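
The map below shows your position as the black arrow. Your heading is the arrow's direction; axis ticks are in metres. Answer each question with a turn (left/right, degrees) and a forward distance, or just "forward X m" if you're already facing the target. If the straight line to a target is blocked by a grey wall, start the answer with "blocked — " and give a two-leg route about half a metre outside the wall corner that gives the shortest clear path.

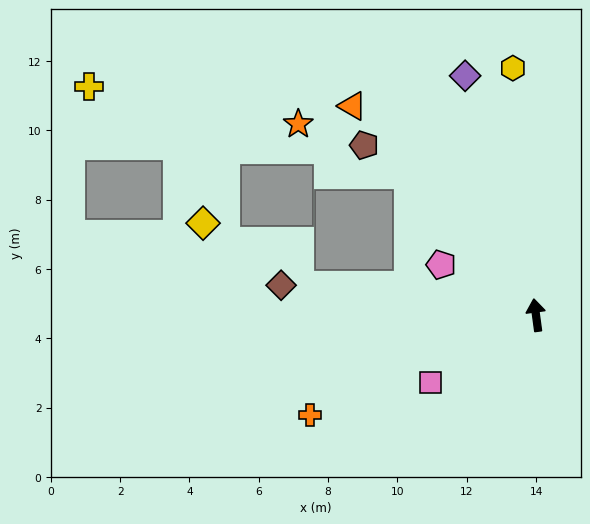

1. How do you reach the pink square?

turn left 115°, forward 3.6 m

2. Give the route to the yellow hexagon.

turn right 2°, forward 7.2 m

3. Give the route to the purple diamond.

turn left 9°, forward 7.2 m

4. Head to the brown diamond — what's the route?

turn left 76°, forward 7.4 m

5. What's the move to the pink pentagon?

turn left 54°, forward 3.1 m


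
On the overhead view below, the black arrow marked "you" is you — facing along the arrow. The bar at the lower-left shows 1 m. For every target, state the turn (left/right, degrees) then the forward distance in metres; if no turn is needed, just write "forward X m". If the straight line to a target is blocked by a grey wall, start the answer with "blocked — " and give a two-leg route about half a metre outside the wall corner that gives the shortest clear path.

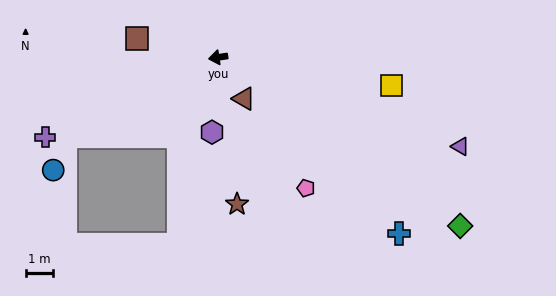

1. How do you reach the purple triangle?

turn left 151°, forward 9.5 m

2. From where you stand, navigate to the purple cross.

turn left 16°, forward 7.0 m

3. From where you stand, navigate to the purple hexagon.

turn left 77°, forward 2.8 m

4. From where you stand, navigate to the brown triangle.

turn left 113°, forward 1.8 m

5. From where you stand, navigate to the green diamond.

turn left 136°, forward 10.9 m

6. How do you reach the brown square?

turn right 22°, forward 3.1 m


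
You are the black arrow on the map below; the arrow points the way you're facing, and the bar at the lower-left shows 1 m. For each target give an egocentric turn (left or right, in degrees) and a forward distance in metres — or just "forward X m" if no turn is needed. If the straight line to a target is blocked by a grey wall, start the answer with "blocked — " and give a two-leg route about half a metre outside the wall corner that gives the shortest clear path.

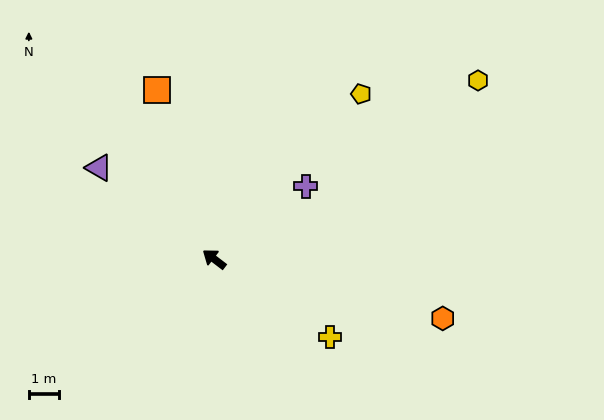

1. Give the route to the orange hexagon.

turn right 157°, forward 7.7 m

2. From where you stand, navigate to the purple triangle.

forward 4.8 m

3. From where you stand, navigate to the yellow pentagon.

turn right 94°, forward 7.2 m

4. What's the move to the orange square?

turn right 34°, forward 5.8 m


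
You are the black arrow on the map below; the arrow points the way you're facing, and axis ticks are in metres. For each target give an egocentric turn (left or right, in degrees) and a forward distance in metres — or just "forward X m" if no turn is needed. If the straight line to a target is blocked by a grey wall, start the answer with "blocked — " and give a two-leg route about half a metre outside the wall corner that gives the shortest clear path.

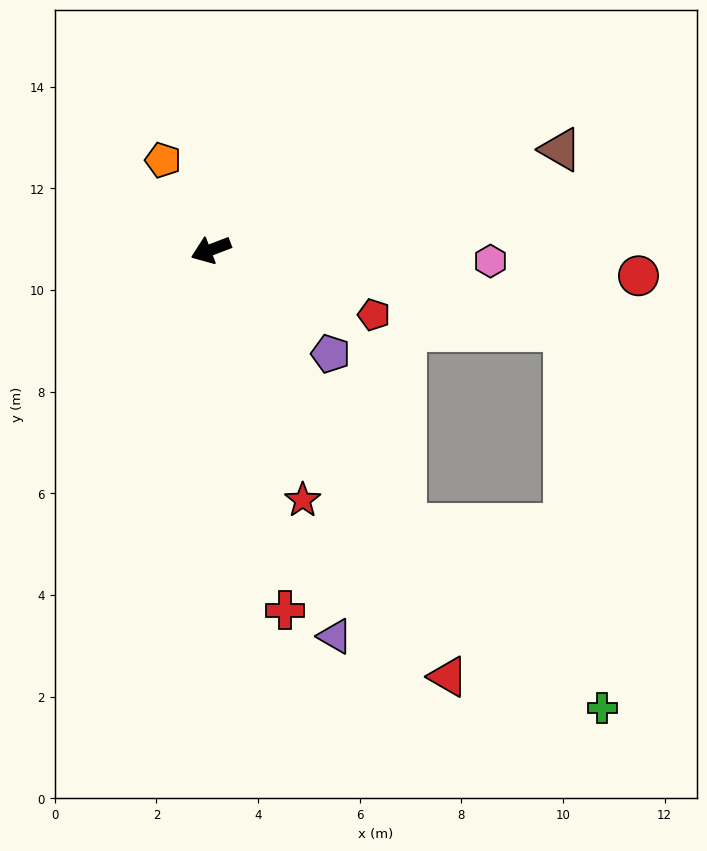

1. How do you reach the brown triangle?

turn left 175°, forward 7.2 m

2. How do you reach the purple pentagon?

turn left 118°, forward 3.1 m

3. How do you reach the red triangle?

turn left 98°, forward 9.6 m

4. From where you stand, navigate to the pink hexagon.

turn left 157°, forward 5.5 m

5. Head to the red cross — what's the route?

turn left 81°, forward 7.2 m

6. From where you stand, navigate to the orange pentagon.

turn right 83°, forward 2.0 m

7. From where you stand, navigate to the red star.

turn left 89°, forward 5.2 m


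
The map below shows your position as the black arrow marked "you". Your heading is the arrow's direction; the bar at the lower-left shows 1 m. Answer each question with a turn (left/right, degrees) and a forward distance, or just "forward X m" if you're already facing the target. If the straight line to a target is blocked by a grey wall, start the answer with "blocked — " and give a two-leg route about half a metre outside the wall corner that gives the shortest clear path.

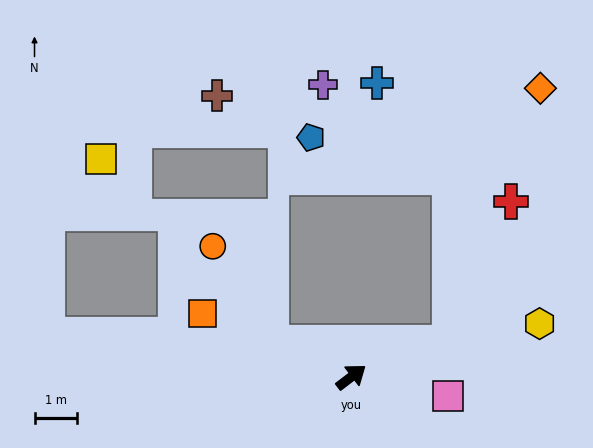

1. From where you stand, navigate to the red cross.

blocked — turn right 18°, forward 2.5 m, then turn left 47°, forward 3.7 m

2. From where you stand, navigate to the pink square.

turn right 49°, forward 2.3 m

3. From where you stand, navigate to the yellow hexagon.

turn right 22°, forward 4.6 m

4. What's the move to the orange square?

turn left 119°, forward 3.8 m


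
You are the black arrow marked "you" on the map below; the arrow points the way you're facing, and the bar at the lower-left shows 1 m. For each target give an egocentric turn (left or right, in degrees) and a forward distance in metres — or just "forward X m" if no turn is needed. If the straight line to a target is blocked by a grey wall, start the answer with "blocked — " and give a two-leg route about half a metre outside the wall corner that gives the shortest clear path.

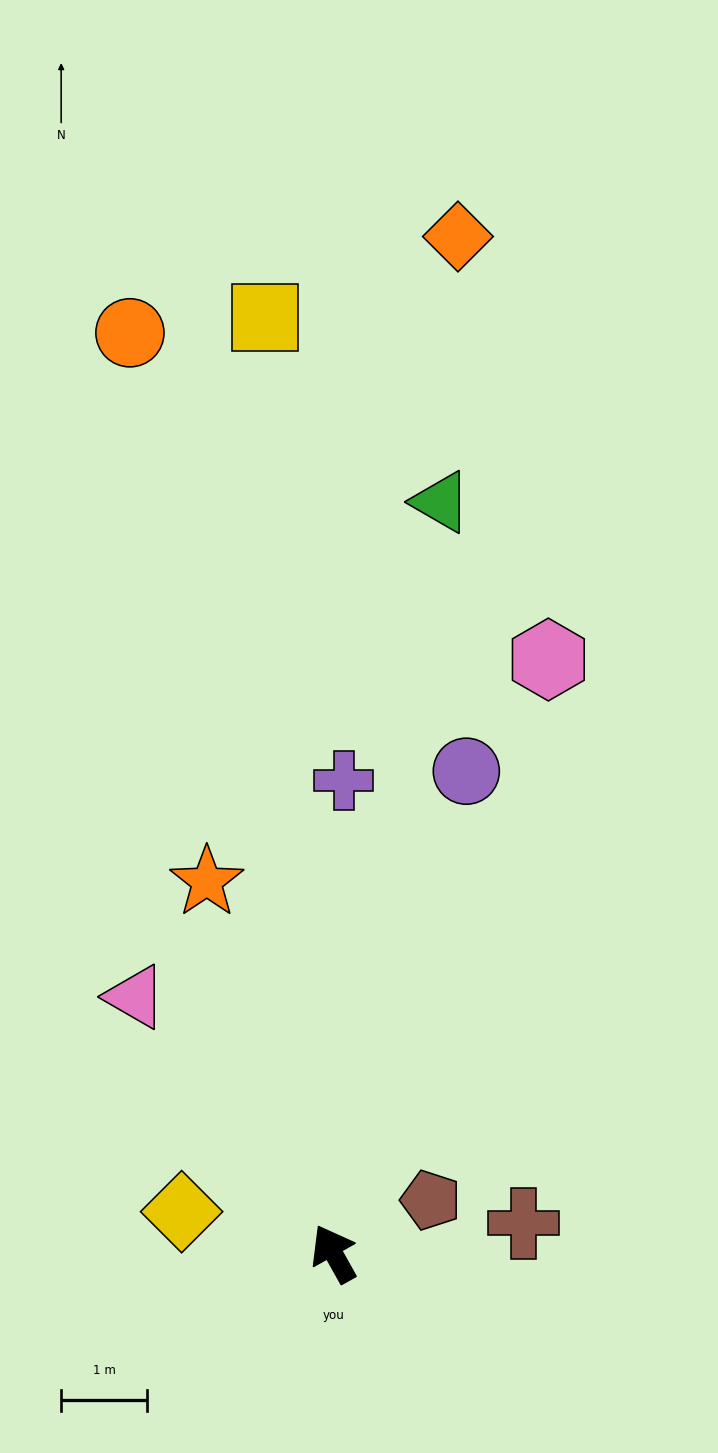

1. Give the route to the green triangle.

turn right 37°, forward 8.8 m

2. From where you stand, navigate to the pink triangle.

turn left 8°, forward 3.8 m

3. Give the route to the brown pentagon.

turn right 90°, forward 1.3 m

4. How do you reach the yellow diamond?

turn left 45°, forward 1.8 m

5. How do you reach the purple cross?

turn right 30°, forward 5.5 m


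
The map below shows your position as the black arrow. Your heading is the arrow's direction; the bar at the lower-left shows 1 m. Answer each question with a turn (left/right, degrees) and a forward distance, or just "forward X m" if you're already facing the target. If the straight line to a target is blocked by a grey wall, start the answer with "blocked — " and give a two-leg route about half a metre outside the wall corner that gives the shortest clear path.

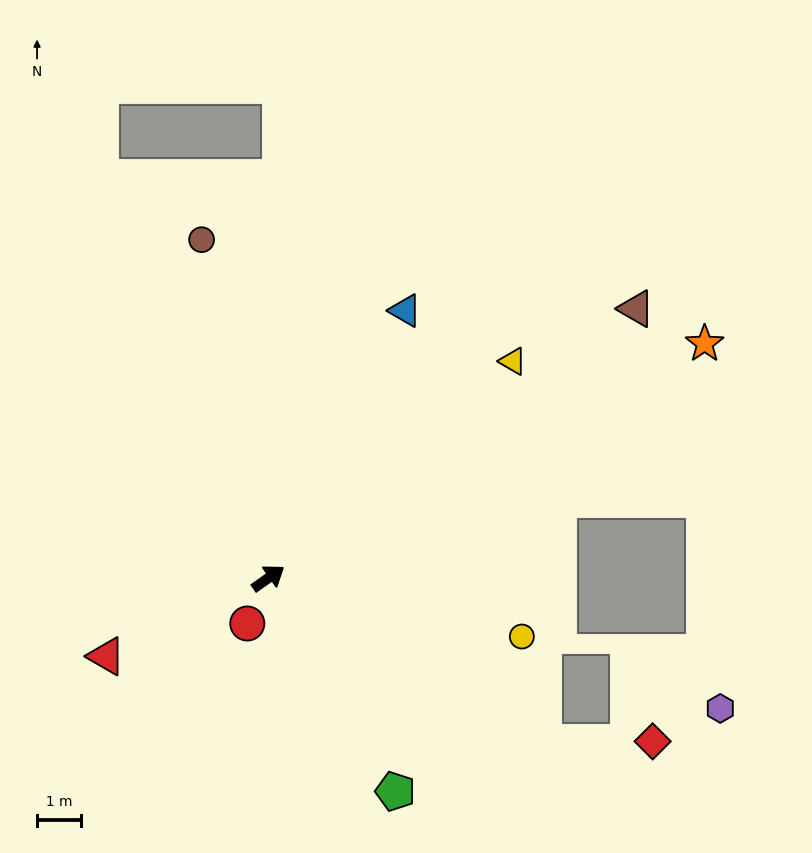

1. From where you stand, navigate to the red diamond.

blocked — turn right 66°, forward 7.3 m, then turn left 31°, forward 2.5 m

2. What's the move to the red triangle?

turn left 171°, forward 4.1 m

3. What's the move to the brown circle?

turn left 66°, forward 7.9 m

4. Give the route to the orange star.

turn right 7°, forward 11.4 m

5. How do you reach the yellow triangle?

turn left 6°, forward 7.5 m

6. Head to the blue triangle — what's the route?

turn left 28°, forward 6.9 m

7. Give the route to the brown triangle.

forward 10.5 m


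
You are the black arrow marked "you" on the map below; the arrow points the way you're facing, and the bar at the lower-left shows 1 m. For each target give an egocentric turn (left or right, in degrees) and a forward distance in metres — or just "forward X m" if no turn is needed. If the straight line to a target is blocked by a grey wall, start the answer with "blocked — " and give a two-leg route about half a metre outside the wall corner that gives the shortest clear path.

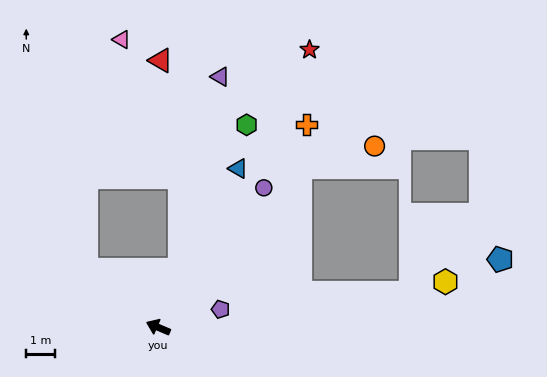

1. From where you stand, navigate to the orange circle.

blocked — turn right 108°, forward 7.4 m, then turn right 33°, forward 2.7 m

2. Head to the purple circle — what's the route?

turn right 104°, forward 6.1 m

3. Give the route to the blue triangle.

turn right 94°, forward 6.2 m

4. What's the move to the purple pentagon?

turn right 141°, forward 2.2 m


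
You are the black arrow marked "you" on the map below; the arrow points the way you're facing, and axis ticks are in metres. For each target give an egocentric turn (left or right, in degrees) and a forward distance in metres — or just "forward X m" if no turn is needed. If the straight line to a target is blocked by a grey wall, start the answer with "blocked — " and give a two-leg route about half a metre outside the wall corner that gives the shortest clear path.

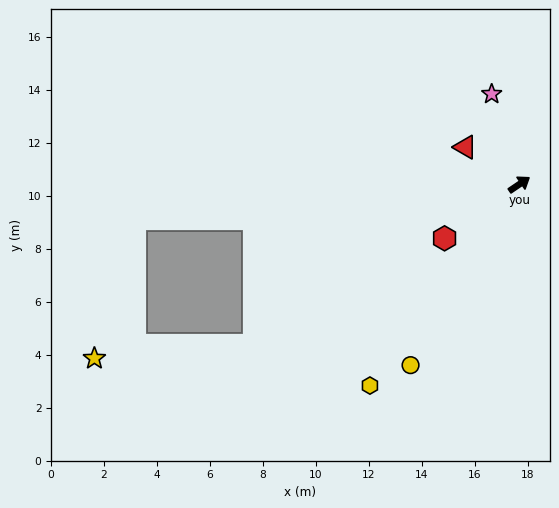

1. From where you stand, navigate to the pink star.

turn left 73°, forward 3.6 m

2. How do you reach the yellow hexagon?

turn right 161°, forward 9.5 m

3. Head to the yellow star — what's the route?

blocked — turn left 151°, forward 14.6 m, then turn left 69°, forward 5.5 m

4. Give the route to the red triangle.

turn left 111°, forward 2.5 m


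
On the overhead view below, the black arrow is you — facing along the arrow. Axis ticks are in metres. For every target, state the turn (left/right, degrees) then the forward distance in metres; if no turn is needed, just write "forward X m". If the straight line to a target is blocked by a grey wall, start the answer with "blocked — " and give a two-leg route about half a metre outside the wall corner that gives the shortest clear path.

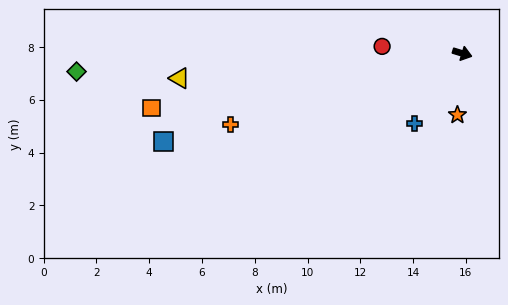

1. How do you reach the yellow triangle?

turn right 158°, forward 10.8 m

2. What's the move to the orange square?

turn right 153°, forward 11.9 m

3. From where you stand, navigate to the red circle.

turn right 168°, forward 3.0 m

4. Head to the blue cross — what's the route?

turn right 107°, forward 3.2 m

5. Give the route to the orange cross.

turn right 146°, forward 9.2 m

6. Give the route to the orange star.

turn right 77°, forward 2.3 m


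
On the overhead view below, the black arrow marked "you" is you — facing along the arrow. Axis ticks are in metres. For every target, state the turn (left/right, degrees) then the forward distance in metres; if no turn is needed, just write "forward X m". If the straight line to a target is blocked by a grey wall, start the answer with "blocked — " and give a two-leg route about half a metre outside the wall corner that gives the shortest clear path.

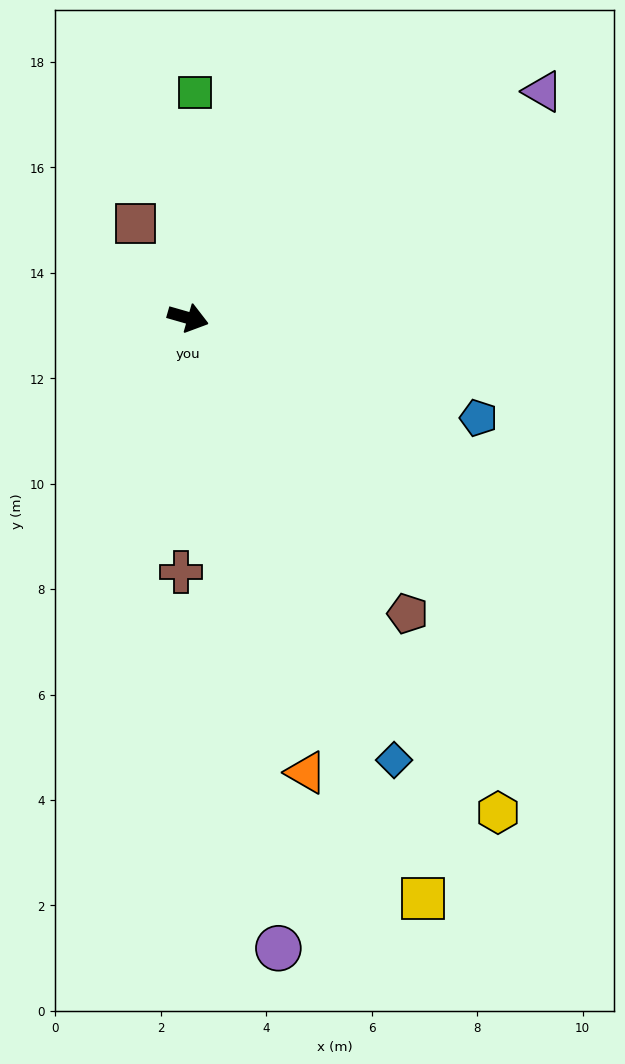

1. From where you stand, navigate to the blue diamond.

turn right 49°, forward 9.2 m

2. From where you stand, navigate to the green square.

turn left 104°, forward 4.3 m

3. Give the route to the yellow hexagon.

turn right 42°, forward 11.1 m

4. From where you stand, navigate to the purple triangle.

turn left 49°, forward 8.0 m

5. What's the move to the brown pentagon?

turn right 37°, forward 7.0 m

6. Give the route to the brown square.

turn left 135°, forward 2.1 m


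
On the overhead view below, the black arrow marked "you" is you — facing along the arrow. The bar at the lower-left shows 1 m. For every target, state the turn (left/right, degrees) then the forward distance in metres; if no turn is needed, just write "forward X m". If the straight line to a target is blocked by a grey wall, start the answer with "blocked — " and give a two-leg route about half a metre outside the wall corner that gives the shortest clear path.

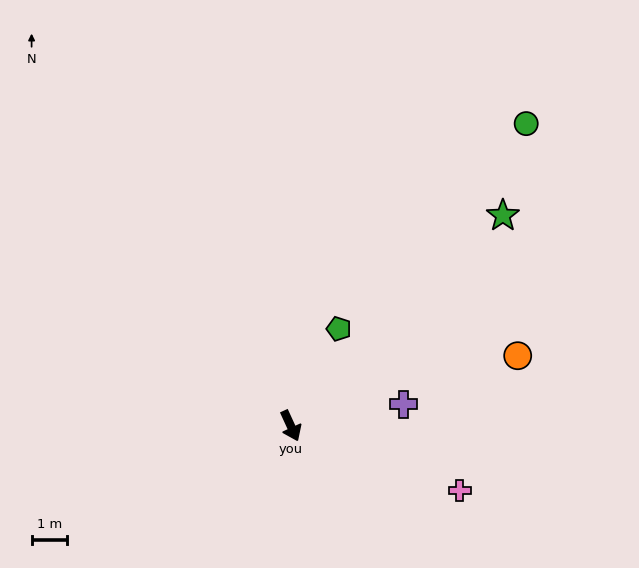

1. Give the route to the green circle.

turn left 117°, forward 10.8 m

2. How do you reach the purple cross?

turn left 76°, forward 3.2 m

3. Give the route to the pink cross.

turn left 44°, forward 5.1 m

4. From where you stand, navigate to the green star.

turn left 110°, forward 8.4 m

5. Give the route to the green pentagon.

turn left 129°, forward 3.1 m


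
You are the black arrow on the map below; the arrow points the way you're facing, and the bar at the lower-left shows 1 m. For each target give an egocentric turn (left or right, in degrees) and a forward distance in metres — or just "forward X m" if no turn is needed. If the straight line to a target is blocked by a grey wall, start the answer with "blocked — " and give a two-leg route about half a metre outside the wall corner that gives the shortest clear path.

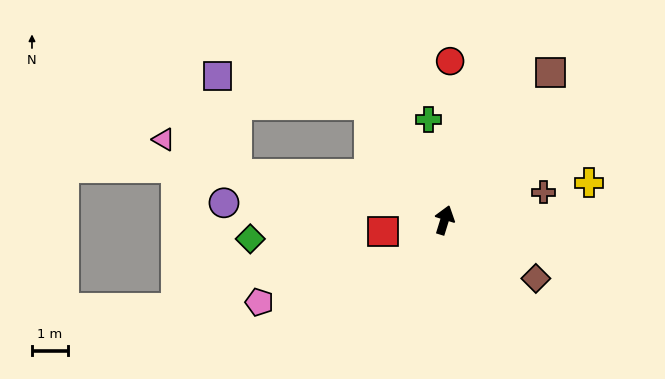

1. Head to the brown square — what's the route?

turn right 18°, forward 5.0 m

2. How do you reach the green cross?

turn left 26°, forward 2.8 m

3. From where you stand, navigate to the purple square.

blocked — turn left 50°, forward 3.8 m, then turn left 46°, forward 4.3 m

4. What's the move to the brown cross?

turn right 57°, forward 2.8 m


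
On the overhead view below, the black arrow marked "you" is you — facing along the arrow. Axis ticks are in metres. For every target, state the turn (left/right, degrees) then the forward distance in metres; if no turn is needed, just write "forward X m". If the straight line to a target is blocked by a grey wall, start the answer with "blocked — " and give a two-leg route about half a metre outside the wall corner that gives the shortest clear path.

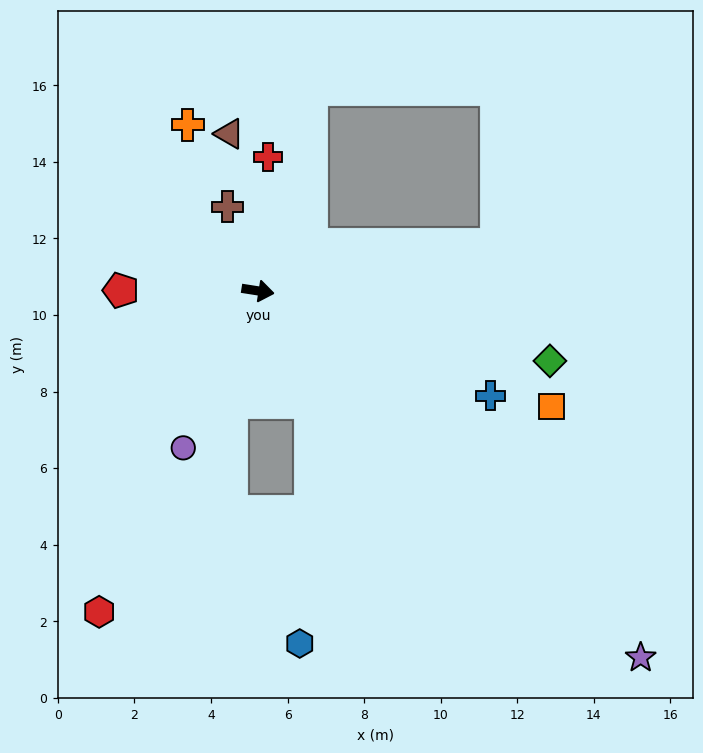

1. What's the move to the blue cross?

turn right 15°, forward 6.7 m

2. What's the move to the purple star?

turn right 35°, forward 13.8 m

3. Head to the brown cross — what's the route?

turn left 119°, forward 2.3 m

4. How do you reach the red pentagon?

turn right 171°, forward 3.6 m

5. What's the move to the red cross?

turn left 95°, forward 3.5 m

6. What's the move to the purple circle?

turn right 107°, forward 4.5 m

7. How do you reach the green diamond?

turn right 5°, forward 7.8 m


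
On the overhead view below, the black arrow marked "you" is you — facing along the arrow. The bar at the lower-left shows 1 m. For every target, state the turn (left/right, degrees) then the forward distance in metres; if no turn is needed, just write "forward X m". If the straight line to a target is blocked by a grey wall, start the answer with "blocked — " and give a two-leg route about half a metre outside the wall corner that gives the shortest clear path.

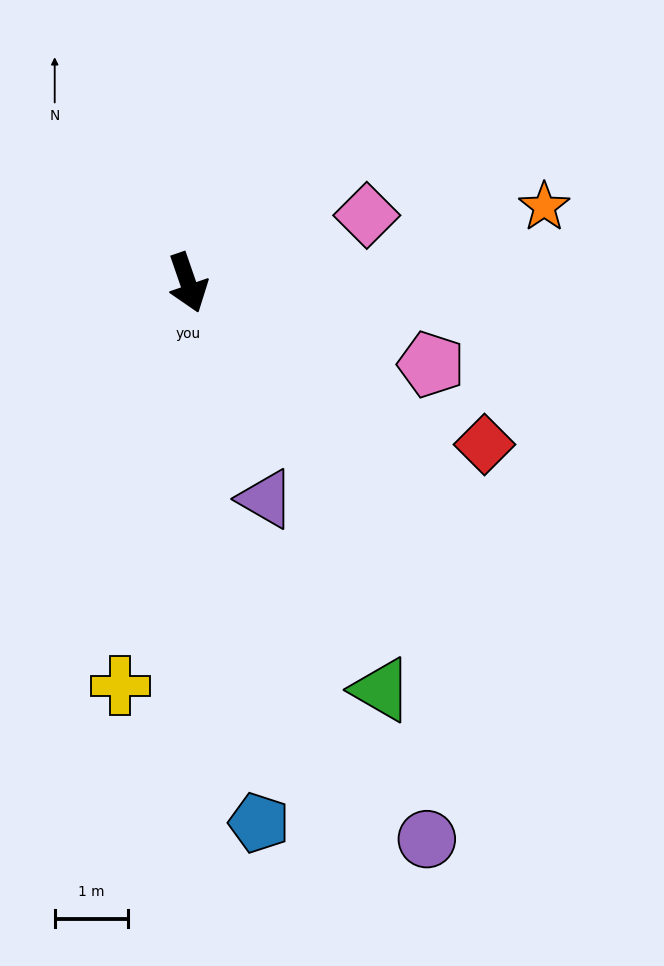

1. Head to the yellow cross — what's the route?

turn right 29°, forward 5.6 m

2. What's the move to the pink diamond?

turn left 92°, forward 2.6 m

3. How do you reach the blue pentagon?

turn right 12°, forward 7.5 m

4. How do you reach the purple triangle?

forward 3.2 m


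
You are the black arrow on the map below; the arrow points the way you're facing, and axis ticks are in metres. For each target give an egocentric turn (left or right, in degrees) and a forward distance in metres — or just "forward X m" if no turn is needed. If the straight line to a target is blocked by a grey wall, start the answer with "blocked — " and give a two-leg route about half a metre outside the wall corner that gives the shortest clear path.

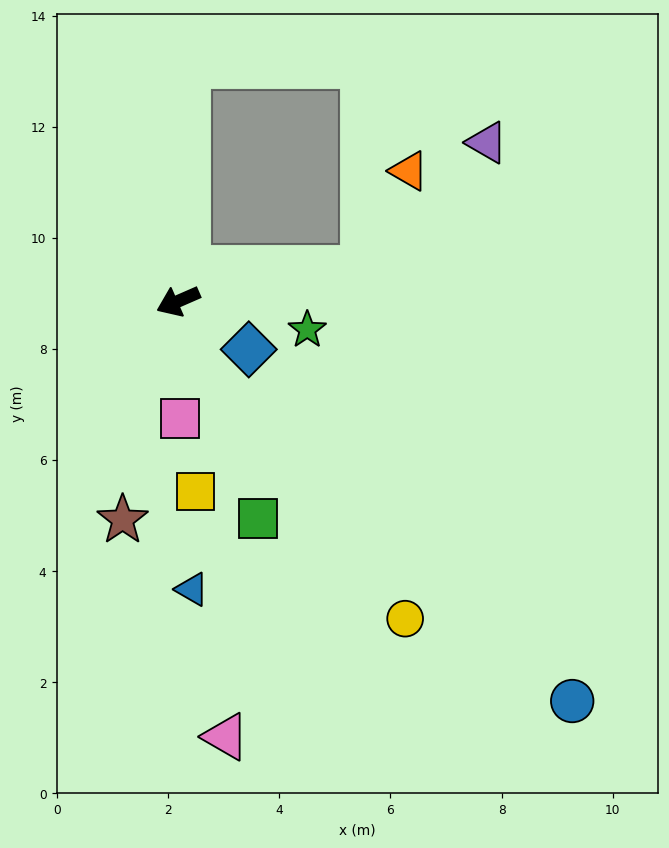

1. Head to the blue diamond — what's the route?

turn left 122°, forward 1.5 m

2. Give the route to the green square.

turn left 87°, forward 4.2 m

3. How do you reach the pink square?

turn left 67°, forward 2.1 m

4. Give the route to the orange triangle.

blocked — turn left 166°, forward 3.4 m, then turn left 56°, forward 2.0 m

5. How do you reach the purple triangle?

blocked — turn left 166°, forward 3.4 m, then turn left 36°, forward 3.2 m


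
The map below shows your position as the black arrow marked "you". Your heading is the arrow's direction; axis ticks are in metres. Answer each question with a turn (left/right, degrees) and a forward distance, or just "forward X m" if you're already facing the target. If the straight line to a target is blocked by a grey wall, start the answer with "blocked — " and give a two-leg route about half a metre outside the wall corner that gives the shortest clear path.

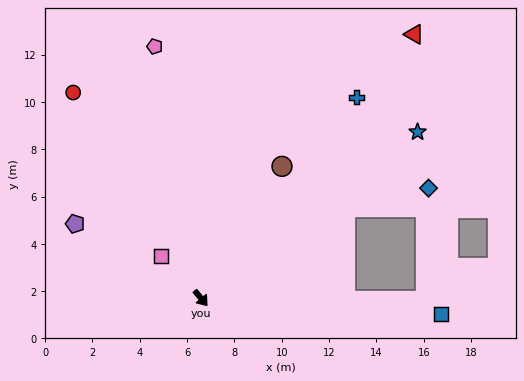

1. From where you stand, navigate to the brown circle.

turn left 109°, forward 6.5 m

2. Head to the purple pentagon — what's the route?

turn right 160°, forward 6.2 m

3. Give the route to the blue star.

turn left 88°, forward 11.5 m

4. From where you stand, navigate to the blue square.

turn left 47°, forward 10.2 m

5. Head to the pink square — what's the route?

turn right 176°, forward 2.5 m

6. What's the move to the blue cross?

turn left 103°, forward 10.7 m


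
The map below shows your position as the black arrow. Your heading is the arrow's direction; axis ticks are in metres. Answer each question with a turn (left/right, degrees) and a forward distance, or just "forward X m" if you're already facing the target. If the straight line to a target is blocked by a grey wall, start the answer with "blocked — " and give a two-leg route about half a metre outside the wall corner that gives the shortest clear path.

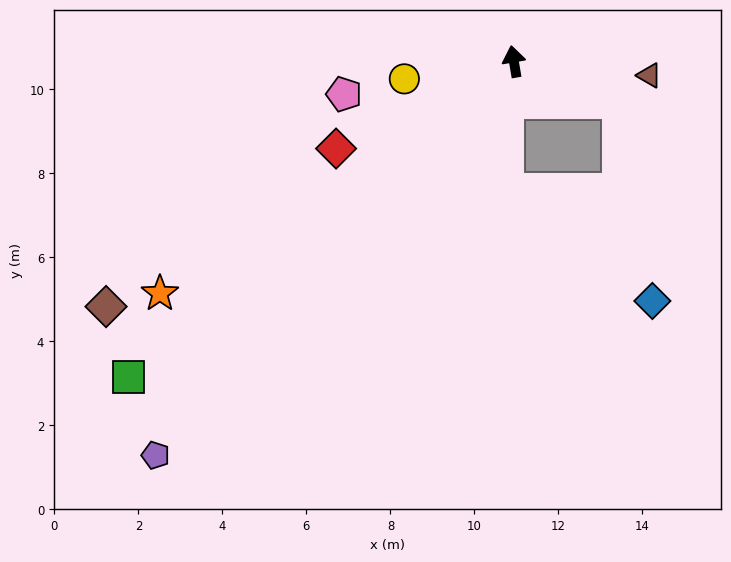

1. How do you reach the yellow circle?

turn left 89°, forward 2.6 m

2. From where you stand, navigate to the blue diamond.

blocked — turn right 120°, forward 2.7 m, then turn right 60°, forward 4.8 m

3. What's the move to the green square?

turn left 120°, forward 11.9 m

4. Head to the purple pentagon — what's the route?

turn left 128°, forward 12.7 m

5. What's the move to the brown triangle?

turn right 106°, forward 3.2 m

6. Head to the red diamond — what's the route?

turn left 107°, forward 4.7 m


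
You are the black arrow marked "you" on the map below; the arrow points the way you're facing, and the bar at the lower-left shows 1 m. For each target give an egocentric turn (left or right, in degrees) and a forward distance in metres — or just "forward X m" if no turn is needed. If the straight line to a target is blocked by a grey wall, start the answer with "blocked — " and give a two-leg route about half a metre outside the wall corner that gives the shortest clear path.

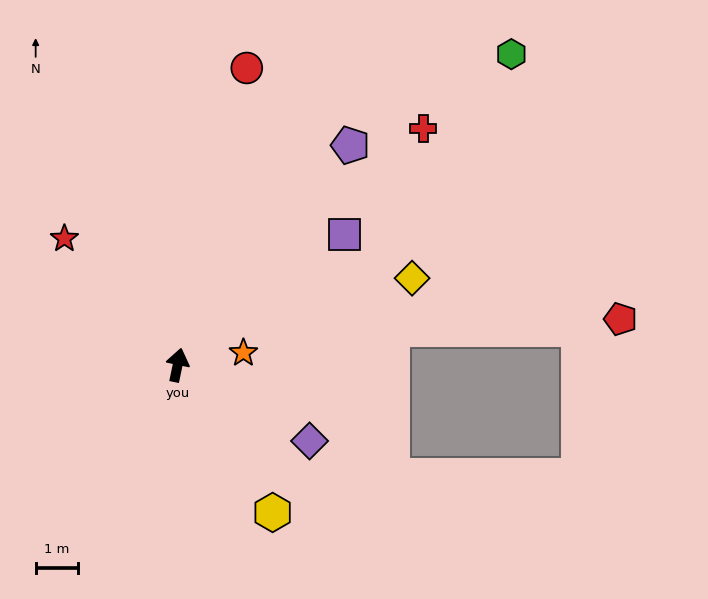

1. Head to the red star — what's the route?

turn left 54°, forward 4.1 m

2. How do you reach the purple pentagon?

turn right 26°, forward 6.7 m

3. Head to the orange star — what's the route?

turn right 68°, forward 1.6 m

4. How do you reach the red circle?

forward 7.3 m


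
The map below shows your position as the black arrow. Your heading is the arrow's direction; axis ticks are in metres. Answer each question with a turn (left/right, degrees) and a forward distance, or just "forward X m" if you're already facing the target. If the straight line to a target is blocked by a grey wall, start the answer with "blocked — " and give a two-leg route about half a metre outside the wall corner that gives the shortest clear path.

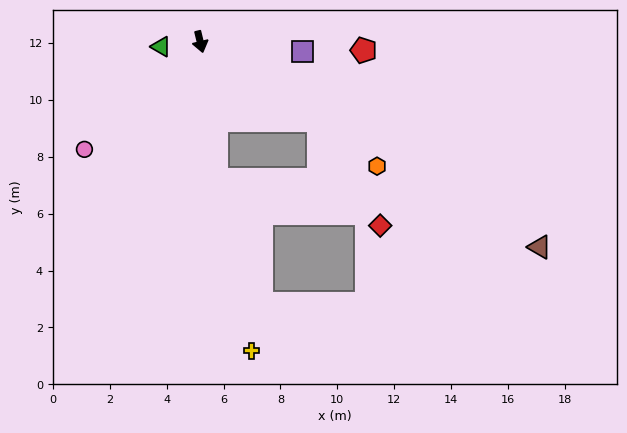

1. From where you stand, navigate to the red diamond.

blocked — turn left 43°, forward 5.0 m, then turn right 26°, forward 4.3 m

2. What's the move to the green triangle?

turn right 96°, forward 1.4 m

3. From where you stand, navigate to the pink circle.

turn right 61°, forward 5.6 m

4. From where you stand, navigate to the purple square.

turn left 71°, forward 3.6 m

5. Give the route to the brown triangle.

turn left 45°, forward 13.9 m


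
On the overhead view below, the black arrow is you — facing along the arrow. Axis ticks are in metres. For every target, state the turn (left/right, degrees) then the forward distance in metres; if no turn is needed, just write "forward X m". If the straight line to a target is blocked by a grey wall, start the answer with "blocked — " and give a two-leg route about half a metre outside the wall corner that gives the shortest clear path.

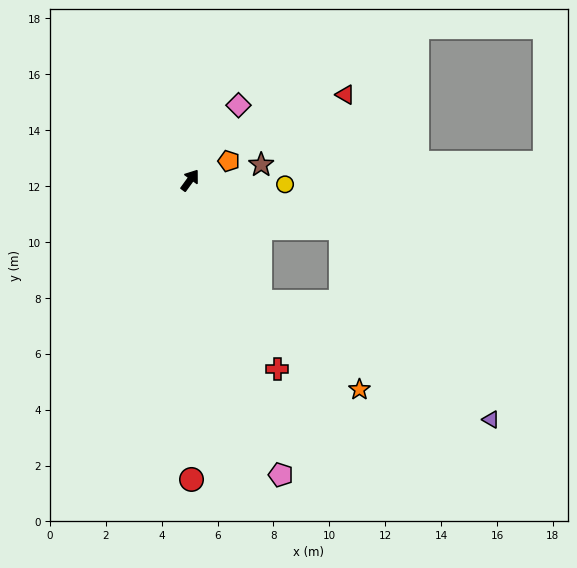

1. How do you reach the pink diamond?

turn left 3°, forward 3.2 m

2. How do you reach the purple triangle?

blocked — turn right 114°, forward 5.0 m, then turn left 33°, forward 9.3 m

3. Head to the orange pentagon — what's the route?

turn right 28°, forward 1.5 m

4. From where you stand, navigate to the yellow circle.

turn right 56°, forward 3.4 m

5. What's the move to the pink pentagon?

turn right 127°, forward 11.0 m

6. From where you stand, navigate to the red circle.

turn right 144°, forward 10.7 m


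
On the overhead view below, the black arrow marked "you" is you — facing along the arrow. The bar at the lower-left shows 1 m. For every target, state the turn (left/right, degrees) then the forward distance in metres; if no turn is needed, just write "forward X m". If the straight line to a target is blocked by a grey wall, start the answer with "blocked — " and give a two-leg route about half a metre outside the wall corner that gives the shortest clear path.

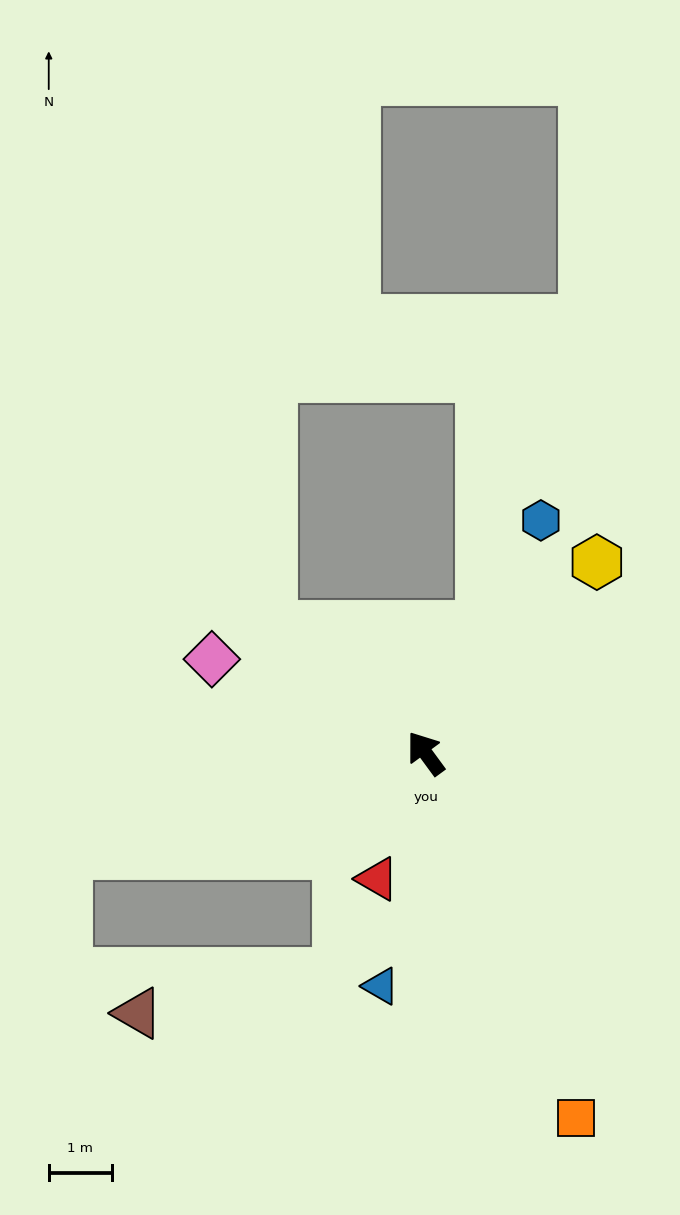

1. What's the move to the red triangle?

turn left 123°, forward 2.1 m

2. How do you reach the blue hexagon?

turn right 63°, forward 4.1 m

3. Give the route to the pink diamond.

turn left 30°, forward 3.7 m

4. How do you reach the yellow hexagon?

turn right 78°, forward 4.1 m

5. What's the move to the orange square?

turn left 166°, forward 6.2 m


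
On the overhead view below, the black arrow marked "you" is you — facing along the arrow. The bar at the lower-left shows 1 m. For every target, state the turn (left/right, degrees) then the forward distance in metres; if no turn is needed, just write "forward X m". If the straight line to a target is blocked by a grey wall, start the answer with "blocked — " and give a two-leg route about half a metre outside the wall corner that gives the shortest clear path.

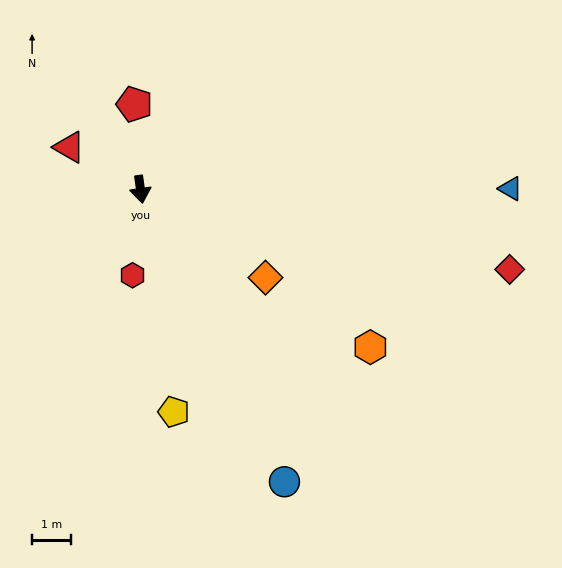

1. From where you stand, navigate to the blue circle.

turn left 18°, forward 8.4 m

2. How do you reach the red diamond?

turn left 70°, forward 9.7 m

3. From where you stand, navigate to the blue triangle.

turn left 82°, forward 9.5 m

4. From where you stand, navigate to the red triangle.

turn right 129°, forward 2.1 m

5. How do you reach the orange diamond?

turn left 47°, forward 3.9 m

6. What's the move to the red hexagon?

turn right 13°, forward 2.2 m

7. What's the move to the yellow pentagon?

forward 5.8 m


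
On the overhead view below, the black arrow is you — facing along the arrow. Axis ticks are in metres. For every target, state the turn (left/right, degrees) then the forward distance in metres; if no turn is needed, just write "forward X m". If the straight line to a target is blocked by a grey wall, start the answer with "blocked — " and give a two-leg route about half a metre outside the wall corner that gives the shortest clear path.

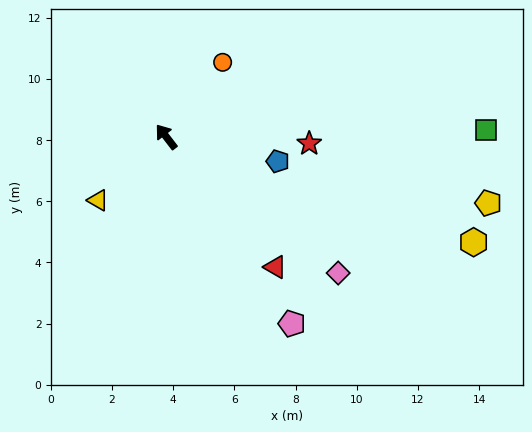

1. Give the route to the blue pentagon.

turn right 140°, forward 3.7 m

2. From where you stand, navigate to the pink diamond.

turn right 166°, forward 7.2 m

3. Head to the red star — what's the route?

turn right 130°, forward 4.7 m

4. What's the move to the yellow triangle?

turn left 95°, forward 3.0 m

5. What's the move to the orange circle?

turn right 75°, forward 3.1 m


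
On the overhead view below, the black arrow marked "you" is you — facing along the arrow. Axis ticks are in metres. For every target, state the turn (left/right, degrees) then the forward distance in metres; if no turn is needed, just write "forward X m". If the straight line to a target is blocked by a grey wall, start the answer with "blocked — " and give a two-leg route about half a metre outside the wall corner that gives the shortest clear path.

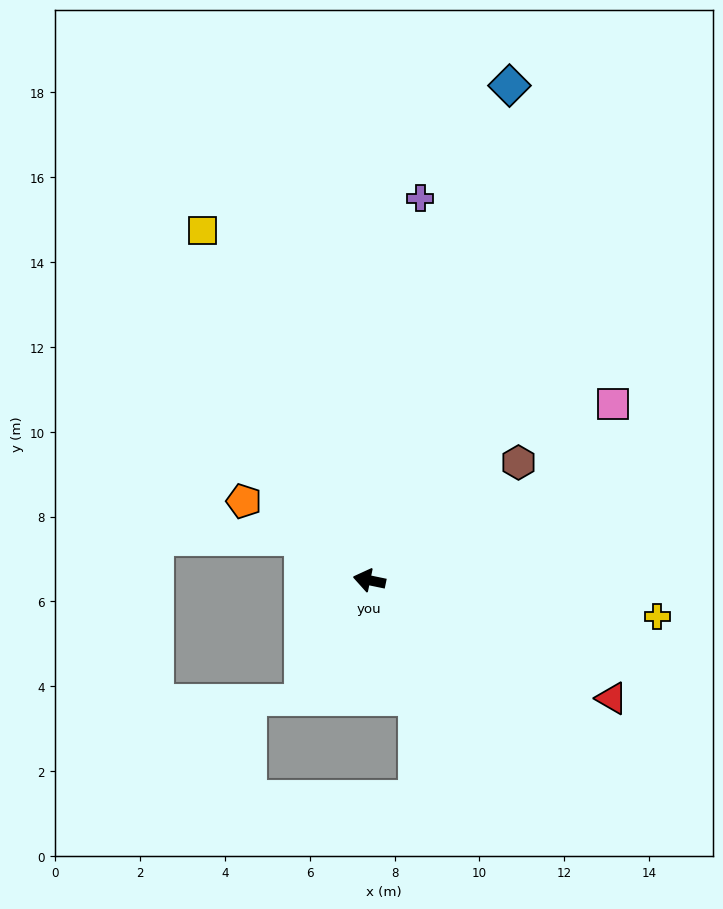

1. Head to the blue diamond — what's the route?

turn right 94°, forward 12.1 m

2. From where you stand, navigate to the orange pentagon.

turn right 20°, forward 3.5 m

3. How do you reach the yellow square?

turn right 53°, forward 9.1 m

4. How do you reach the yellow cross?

turn right 175°, forward 6.8 m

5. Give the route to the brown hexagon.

turn right 130°, forward 4.5 m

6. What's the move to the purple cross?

turn right 86°, forward 9.1 m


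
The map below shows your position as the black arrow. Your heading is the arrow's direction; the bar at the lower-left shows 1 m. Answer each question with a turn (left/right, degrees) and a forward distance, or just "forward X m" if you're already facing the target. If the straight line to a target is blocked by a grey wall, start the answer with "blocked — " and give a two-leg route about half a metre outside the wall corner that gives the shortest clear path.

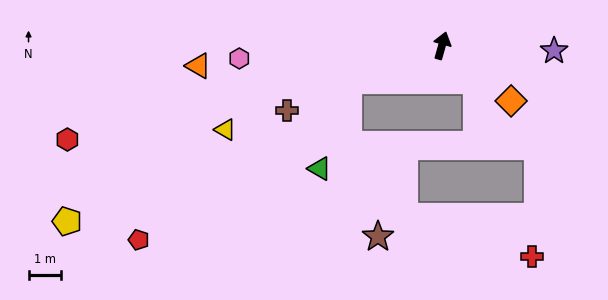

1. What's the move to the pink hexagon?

turn left 109°, forward 6.3 m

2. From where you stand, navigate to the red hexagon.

turn left 120°, forward 12.0 m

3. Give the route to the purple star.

turn right 77°, forward 3.5 m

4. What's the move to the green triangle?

blocked — turn left 127°, forward 3.1 m, then turn left 50°, forward 2.9 m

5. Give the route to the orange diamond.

turn right 113°, forward 2.7 m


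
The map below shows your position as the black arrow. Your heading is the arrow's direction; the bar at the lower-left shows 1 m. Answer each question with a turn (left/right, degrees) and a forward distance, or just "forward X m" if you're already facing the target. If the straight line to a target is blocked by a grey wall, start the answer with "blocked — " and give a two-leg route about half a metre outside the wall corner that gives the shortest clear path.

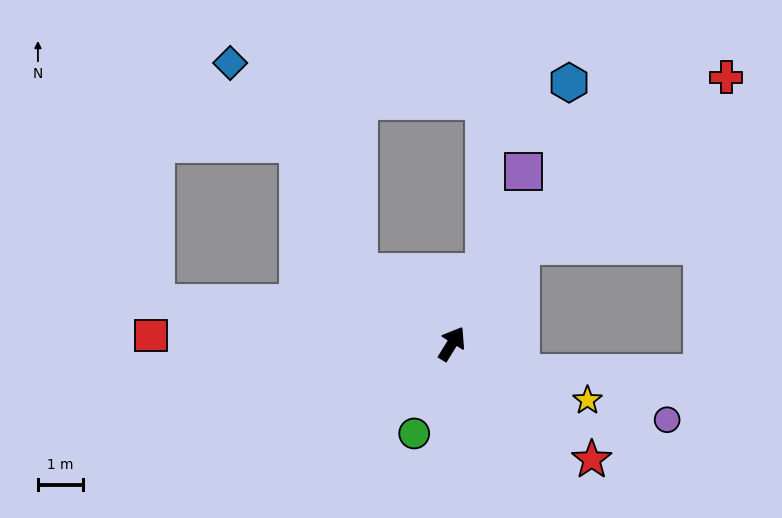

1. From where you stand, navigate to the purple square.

turn left 9°, forward 4.1 m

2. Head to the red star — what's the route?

turn right 98°, forward 4.0 m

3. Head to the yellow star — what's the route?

turn right 81°, forward 3.3 m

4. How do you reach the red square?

turn left 120°, forward 6.7 m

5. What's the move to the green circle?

turn right 171°, forward 2.2 m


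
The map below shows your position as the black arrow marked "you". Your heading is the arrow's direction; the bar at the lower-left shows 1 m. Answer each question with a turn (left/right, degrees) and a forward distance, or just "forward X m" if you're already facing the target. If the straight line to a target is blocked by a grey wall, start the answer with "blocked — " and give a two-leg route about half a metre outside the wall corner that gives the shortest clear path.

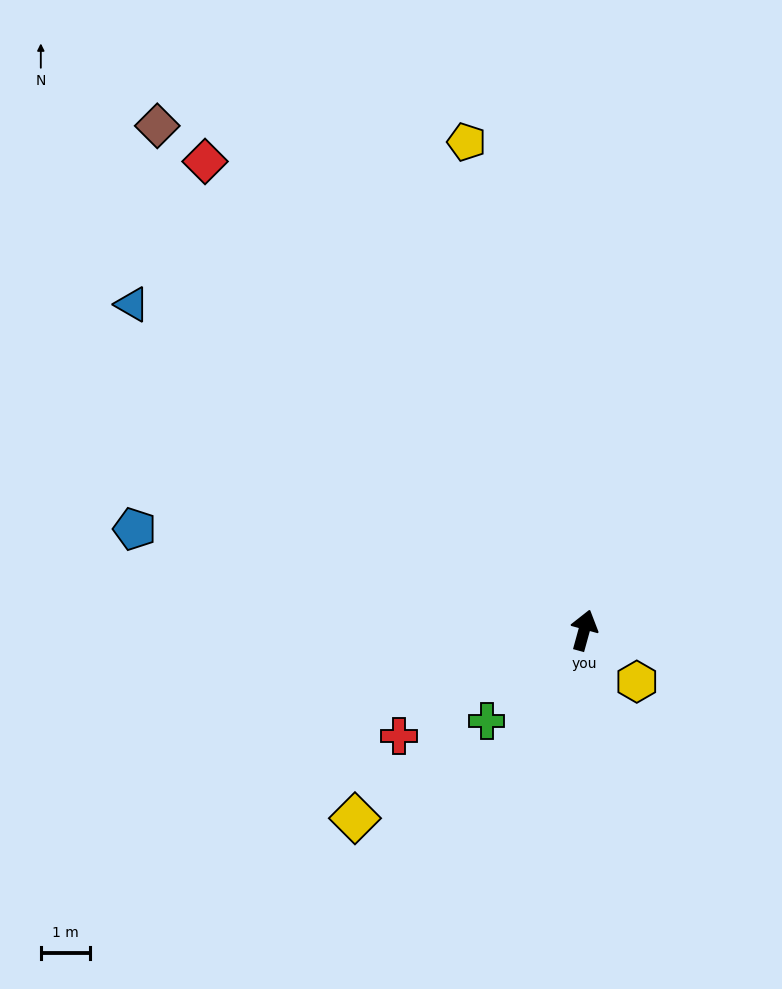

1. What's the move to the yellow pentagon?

turn left 29°, forward 10.1 m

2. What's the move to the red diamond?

turn left 54°, forward 12.2 m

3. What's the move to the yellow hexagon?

turn right 119°, forward 1.5 m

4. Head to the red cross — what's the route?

turn left 135°, forward 4.3 m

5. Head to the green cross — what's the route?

turn left 148°, forward 2.7 m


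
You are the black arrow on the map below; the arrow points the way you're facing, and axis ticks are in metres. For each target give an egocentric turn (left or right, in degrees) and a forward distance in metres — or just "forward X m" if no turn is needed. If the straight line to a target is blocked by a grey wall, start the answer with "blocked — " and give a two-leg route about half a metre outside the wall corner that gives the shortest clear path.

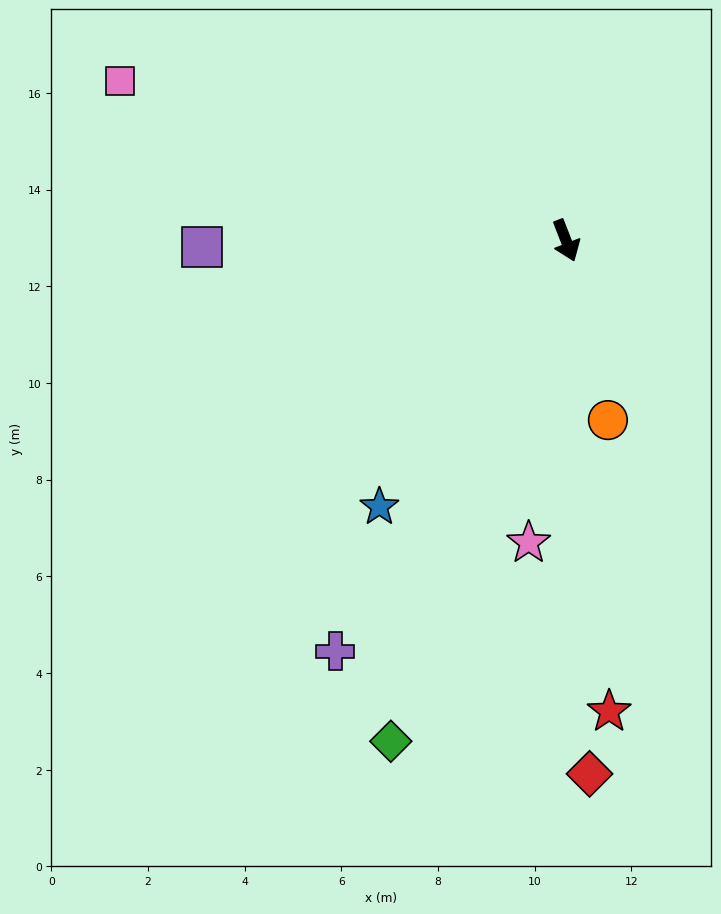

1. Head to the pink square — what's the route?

turn right 131°, forward 9.8 m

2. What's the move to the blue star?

turn right 56°, forward 6.7 m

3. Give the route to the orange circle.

turn right 8°, forward 3.8 m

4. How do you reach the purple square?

turn right 110°, forward 7.5 m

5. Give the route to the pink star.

turn right 28°, forward 6.3 m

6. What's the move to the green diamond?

turn right 41°, forward 11.0 m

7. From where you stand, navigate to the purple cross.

turn right 51°, forward 9.7 m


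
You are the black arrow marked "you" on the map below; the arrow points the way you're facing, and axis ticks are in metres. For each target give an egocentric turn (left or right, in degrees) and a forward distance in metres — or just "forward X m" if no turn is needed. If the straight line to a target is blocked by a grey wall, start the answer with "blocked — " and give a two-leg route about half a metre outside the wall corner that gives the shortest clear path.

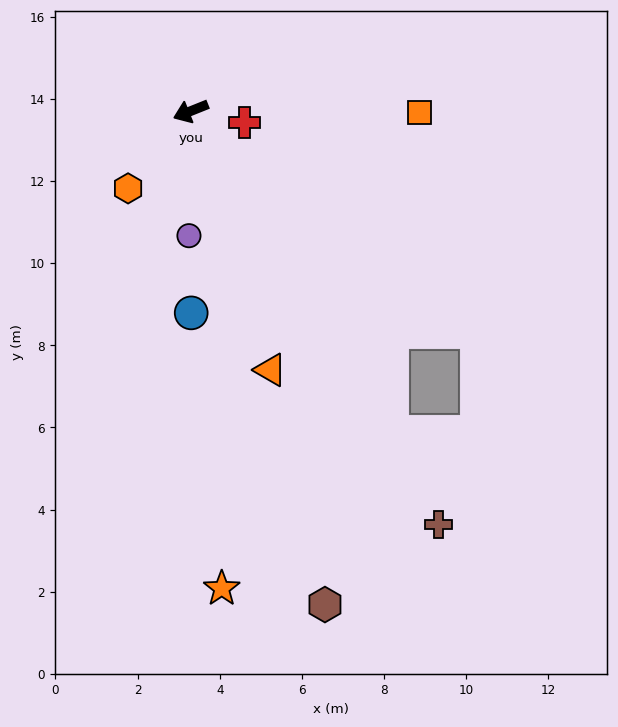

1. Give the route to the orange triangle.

turn left 85°, forward 6.6 m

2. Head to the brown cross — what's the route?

turn left 99°, forward 11.7 m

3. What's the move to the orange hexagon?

turn left 29°, forward 2.4 m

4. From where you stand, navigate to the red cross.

turn left 146°, forward 1.3 m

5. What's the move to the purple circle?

turn left 67°, forward 3.0 m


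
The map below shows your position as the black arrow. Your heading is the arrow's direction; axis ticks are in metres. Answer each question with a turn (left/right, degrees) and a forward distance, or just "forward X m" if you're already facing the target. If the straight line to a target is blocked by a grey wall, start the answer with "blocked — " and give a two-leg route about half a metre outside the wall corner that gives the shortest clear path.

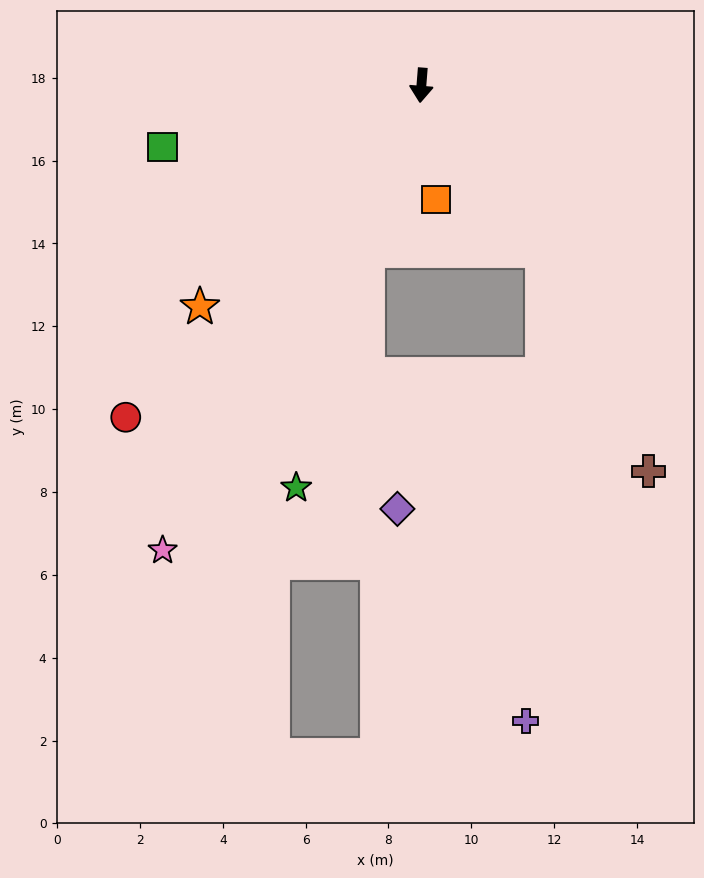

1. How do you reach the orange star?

turn right 41°, forward 7.6 m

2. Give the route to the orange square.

turn left 12°, forward 2.8 m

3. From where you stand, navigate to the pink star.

turn right 25°, forward 12.8 m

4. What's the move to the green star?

turn right 13°, forward 10.2 m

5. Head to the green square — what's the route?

turn right 72°, forward 6.4 m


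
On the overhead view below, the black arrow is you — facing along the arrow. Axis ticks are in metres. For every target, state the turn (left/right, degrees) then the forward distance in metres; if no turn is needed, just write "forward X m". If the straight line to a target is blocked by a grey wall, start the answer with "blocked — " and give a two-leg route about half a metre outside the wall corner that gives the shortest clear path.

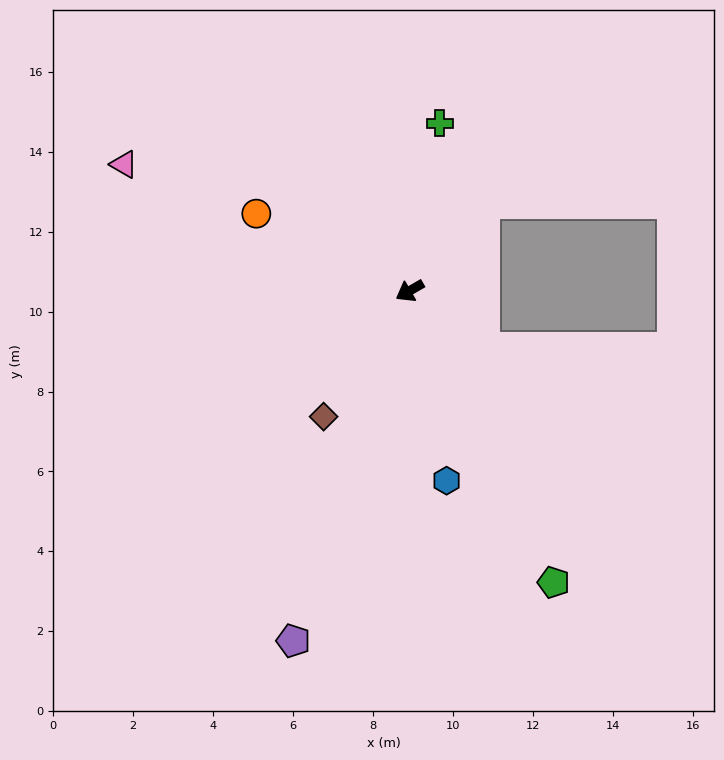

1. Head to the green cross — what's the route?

turn right 130°, forward 4.3 m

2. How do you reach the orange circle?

turn right 57°, forward 4.3 m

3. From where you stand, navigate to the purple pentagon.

turn left 42°, forward 9.2 m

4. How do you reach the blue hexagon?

turn left 71°, forward 4.8 m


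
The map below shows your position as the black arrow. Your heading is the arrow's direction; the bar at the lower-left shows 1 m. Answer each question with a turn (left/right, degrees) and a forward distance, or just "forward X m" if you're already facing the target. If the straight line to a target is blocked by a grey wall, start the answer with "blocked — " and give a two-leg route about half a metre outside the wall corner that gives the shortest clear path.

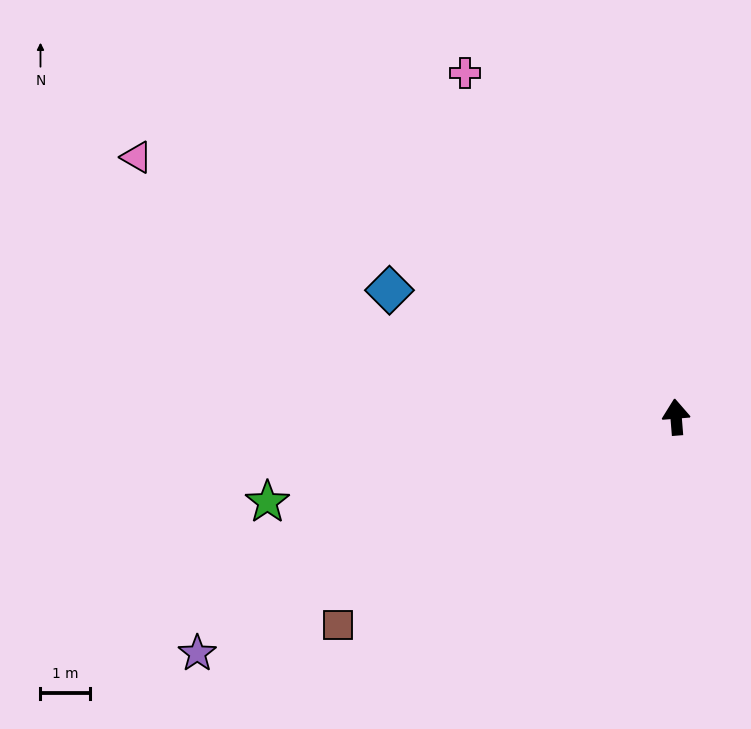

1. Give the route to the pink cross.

turn left 27°, forward 8.2 m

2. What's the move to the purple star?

turn left 112°, forward 10.8 m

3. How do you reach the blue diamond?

turn left 62°, forward 6.4 m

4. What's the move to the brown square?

turn left 117°, forward 8.1 m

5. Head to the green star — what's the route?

turn left 97°, forward 8.5 m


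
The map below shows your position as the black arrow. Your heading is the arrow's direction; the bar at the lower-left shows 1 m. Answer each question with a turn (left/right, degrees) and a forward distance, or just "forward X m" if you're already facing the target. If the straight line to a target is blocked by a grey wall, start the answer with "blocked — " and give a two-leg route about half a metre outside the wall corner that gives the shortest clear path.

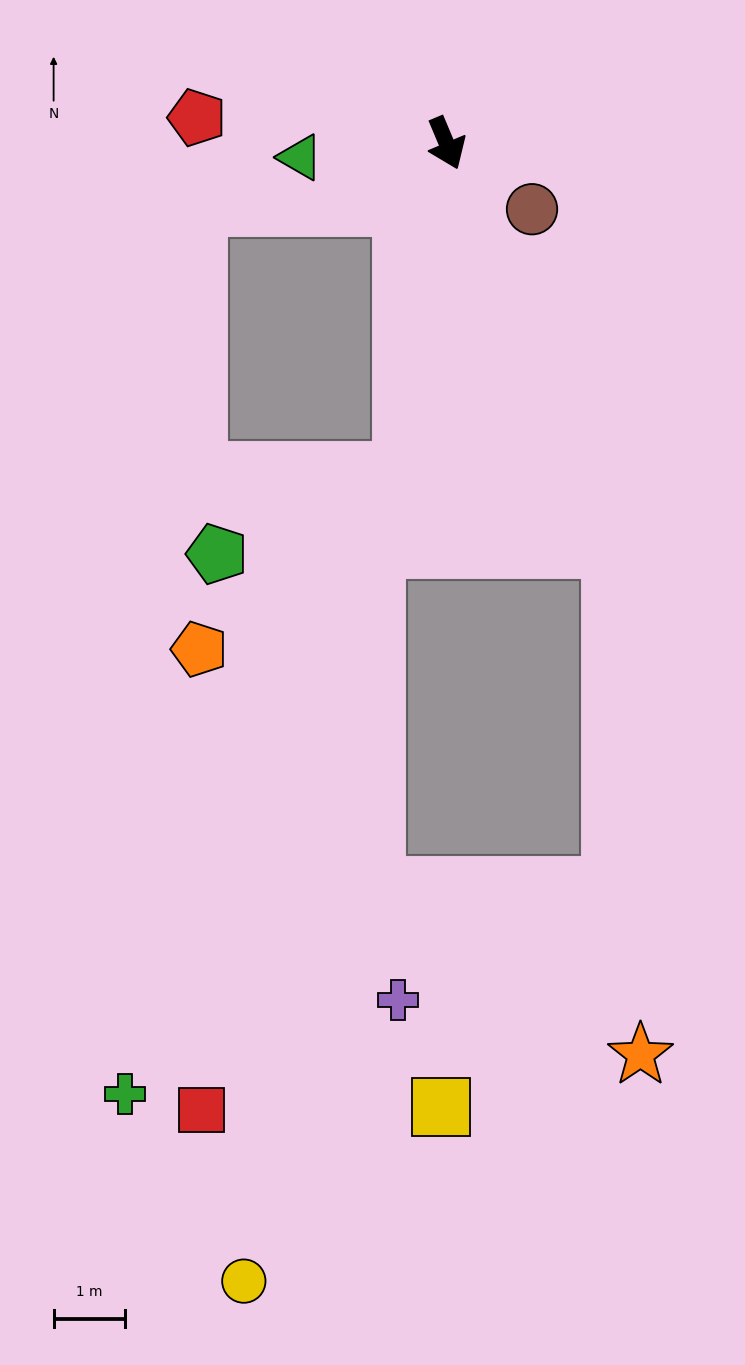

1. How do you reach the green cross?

blocked — turn right 30°, forward 4.7 m, then turn right 17°, forward 9.6 m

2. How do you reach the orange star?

blocked — forward 6.1 m, then turn right 20°, forward 7.1 m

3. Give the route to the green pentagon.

blocked — turn right 30°, forward 4.7 m, then turn right 59°, forward 2.9 m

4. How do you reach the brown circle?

turn left 30°, forward 1.5 m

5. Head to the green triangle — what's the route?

turn right 107°, forward 2.1 m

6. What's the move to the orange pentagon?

blocked — turn right 30°, forward 4.7 m, then turn right 42°, forward 3.8 m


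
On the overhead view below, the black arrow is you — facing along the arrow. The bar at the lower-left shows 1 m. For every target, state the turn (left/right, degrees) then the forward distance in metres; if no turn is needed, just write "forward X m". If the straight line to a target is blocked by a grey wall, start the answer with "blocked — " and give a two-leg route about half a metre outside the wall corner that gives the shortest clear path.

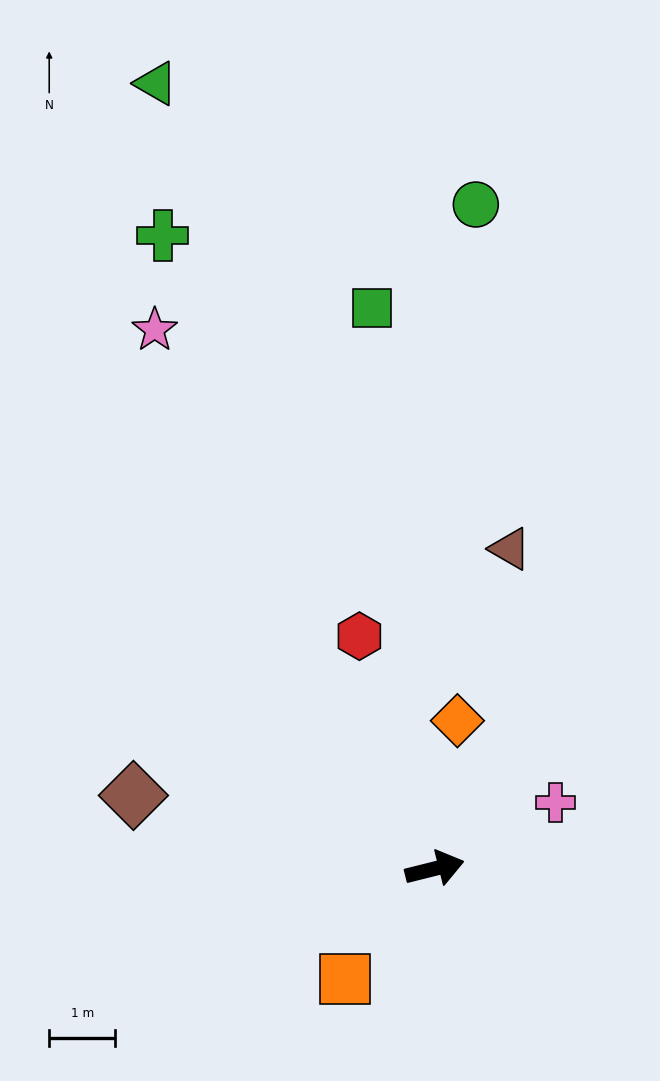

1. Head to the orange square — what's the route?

turn right 143°, forward 2.2 m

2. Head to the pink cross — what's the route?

turn left 15°, forward 2.1 m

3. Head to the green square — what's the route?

turn left 82°, forward 8.5 m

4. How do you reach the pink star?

turn left 103°, forward 9.2 m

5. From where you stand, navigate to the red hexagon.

turn left 94°, forward 3.7 m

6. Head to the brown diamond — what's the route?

turn left 152°, forward 4.7 m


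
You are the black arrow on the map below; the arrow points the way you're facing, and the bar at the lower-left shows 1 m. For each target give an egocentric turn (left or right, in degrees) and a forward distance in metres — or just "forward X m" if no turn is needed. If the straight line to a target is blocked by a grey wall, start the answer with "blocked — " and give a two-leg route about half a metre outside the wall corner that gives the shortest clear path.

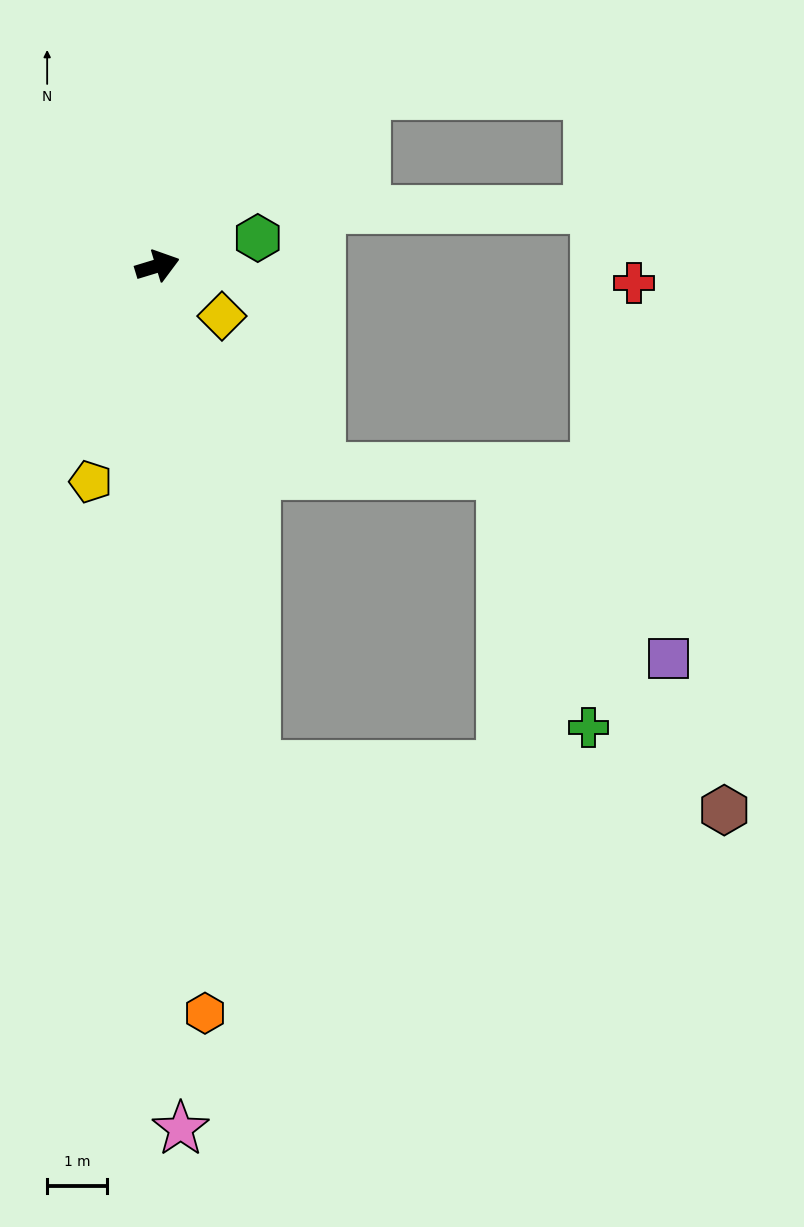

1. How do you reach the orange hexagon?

turn right 103°, forward 12.4 m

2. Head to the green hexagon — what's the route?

forward 1.7 m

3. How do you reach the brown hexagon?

blocked — turn right 96°, forward 8.5 m, then turn left 74°, forward 7.8 m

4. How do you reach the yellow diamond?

turn right 55°, forward 1.4 m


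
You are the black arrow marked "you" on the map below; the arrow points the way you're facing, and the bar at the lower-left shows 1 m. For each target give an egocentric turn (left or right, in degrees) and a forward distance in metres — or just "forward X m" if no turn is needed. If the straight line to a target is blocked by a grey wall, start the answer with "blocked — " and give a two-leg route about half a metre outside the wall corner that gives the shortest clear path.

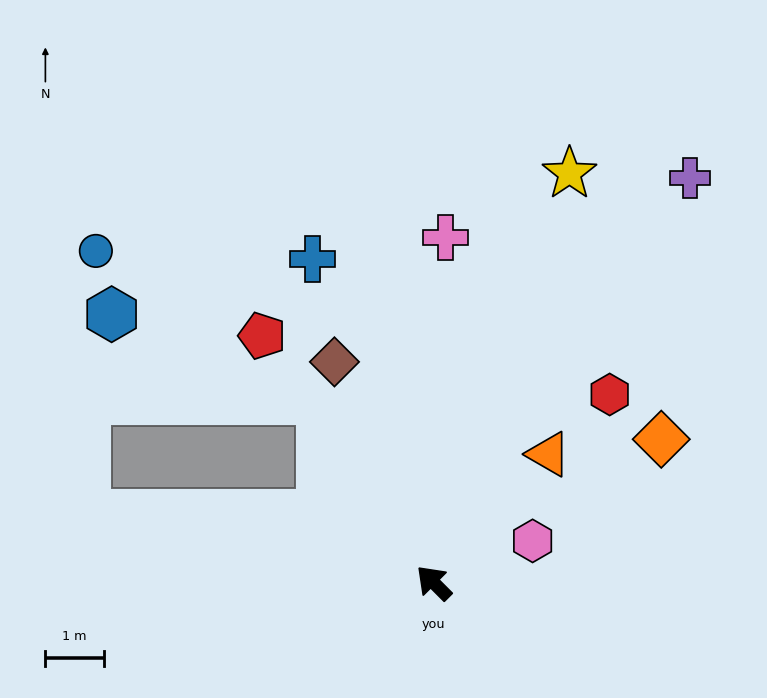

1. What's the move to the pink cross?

turn right 47°, forward 5.9 m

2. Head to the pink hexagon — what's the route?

turn right 112°, forward 1.8 m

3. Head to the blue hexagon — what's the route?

blocked — turn right 14°, forward 3.7 m, then turn left 37°, forward 3.9 m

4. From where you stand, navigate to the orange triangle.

turn right 87°, forward 2.9 m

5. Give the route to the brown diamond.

turn right 21°, forward 4.1 m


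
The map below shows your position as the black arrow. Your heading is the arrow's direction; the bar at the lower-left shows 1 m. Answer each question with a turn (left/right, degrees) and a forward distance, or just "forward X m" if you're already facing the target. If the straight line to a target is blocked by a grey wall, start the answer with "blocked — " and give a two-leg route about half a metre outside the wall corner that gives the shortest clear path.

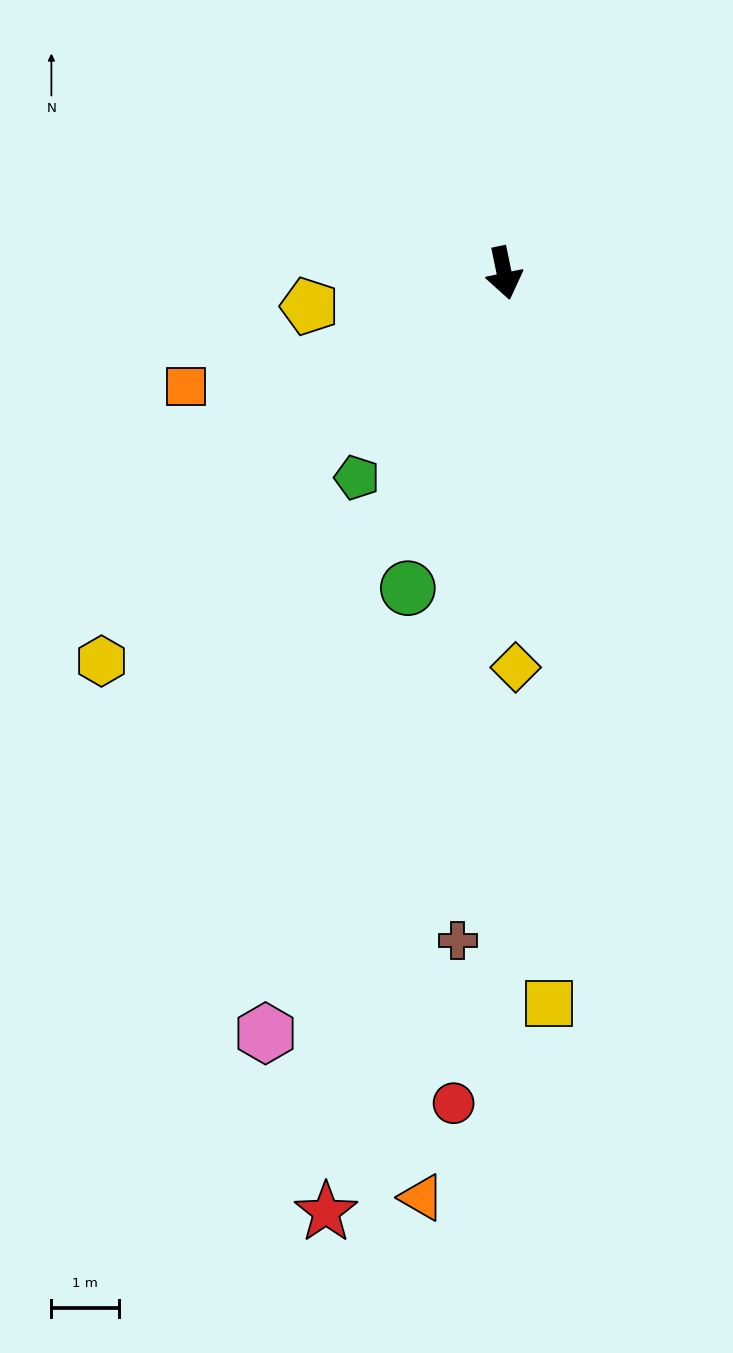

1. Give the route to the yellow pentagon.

turn right 92°, forward 2.9 m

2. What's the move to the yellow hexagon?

turn right 58°, forward 8.2 m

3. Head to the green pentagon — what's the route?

turn right 47°, forward 3.7 m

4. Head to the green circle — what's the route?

turn right 29°, forward 4.9 m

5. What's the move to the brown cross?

turn right 16°, forward 9.9 m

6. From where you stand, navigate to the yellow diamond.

turn right 10°, forward 5.8 m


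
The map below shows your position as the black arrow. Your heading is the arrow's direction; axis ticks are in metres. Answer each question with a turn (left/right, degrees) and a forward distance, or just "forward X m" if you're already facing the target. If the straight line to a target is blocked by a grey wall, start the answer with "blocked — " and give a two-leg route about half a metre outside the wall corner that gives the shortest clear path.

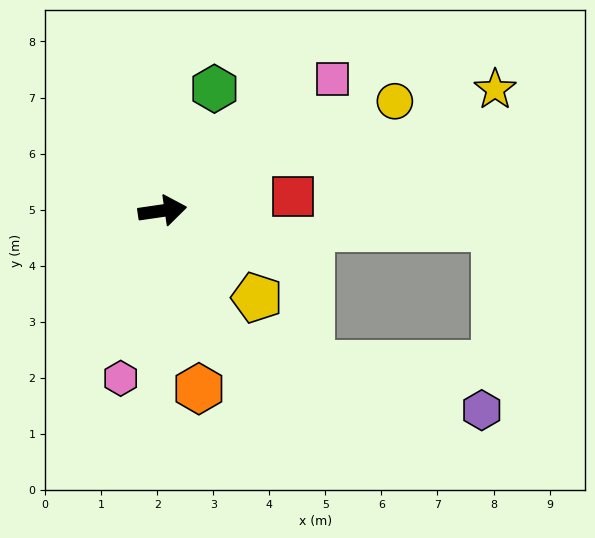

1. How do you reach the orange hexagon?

turn right 87°, forward 3.2 m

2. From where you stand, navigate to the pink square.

turn left 29°, forward 3.8 m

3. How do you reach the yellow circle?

turn left 17°, forward 4.6 m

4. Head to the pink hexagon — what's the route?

turn right 112°, forward 3.1 m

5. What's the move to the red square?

turn right 2°, forward 2.3 m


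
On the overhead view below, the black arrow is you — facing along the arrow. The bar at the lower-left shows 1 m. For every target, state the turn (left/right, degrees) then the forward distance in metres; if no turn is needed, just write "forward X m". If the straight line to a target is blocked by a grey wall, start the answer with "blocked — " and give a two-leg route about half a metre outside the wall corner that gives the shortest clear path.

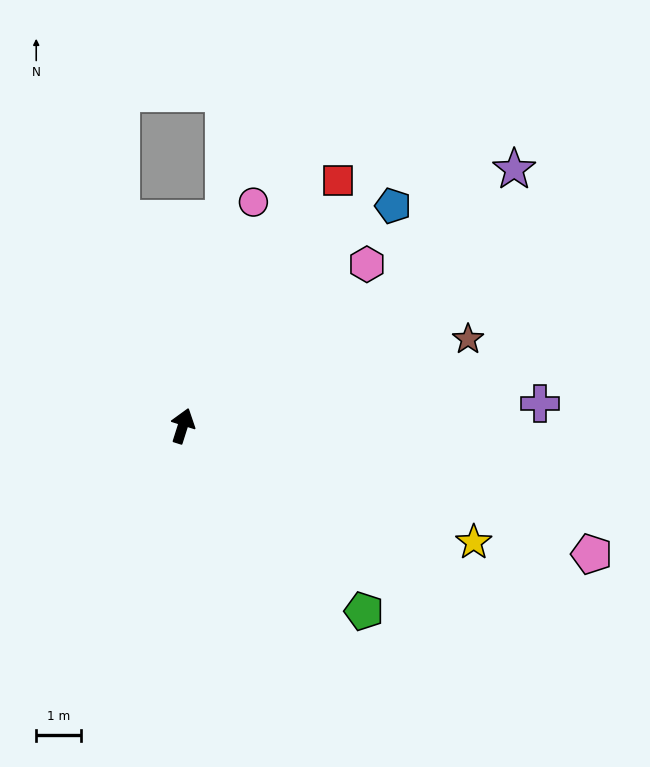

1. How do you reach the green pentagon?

turn right 118°, forward 5.8 m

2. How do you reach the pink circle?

forward 5.3 m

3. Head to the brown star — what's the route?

turn right 55°, forward 6.7 m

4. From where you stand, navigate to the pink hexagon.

turn right 31°, forward 5.5 m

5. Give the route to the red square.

turn right 15°, forward 6.5 m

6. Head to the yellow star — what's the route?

turn right 94°, forward 7.1 m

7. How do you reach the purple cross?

turn right 69°, forward 8.1 m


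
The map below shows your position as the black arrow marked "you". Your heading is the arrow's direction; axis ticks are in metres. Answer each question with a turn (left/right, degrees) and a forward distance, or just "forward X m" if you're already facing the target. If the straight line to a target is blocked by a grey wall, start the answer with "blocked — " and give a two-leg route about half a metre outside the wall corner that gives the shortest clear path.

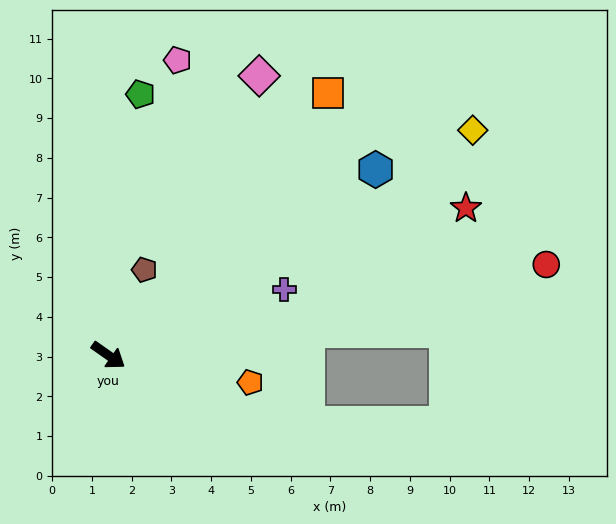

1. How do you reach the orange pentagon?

turn left 24°, forward 3.6 m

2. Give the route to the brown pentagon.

turn left 102°, forward 2.3 m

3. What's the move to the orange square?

turn left 85°, forward 8.6 m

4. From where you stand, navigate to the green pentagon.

turn left 118°, forward 6.6 m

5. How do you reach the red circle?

turn left 47°, forward 11.3 m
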